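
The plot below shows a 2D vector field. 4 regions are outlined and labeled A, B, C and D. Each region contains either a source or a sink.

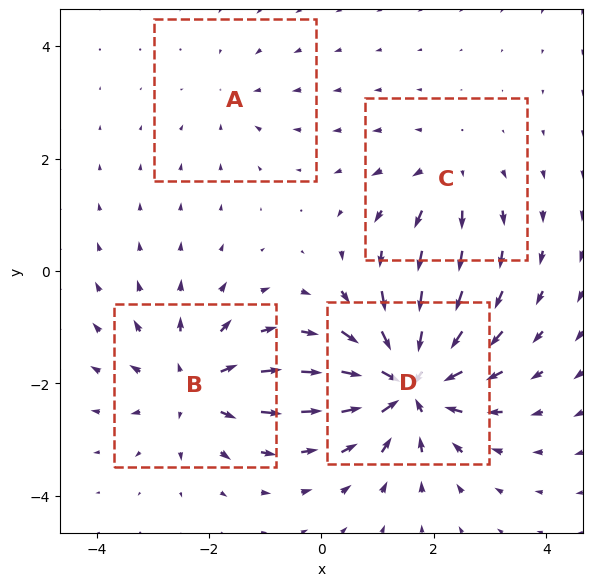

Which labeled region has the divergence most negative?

Divergence at each region's feature centre — A: about -2, B: about +5, C: about +3, D: about -8. Region D is most negative.

D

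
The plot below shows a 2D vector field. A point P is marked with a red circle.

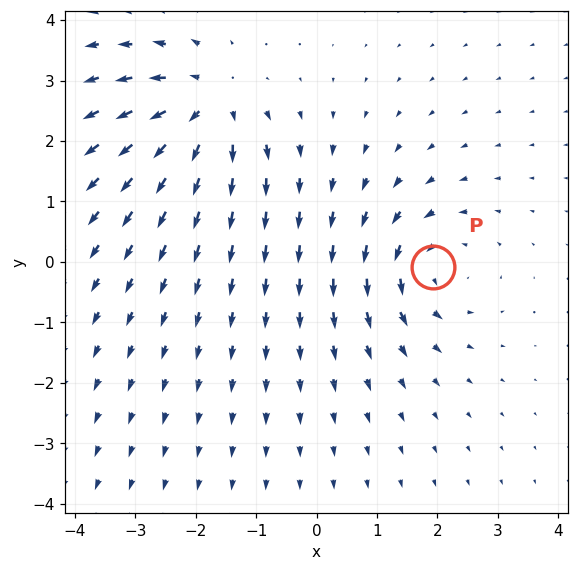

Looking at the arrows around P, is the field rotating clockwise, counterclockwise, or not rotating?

Near P at (1.9, -0.1) the arrows circulate counterclockwise. The curl (z-component) there is about +3; positive curl means counterclockwise rotation.

counterclockwise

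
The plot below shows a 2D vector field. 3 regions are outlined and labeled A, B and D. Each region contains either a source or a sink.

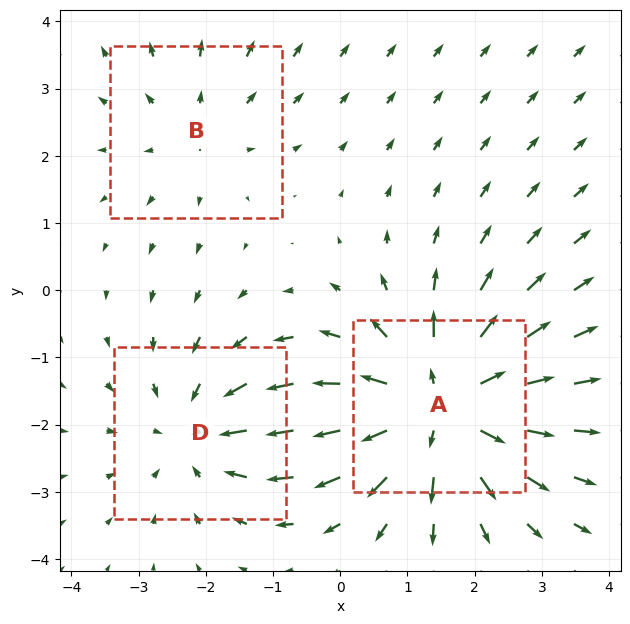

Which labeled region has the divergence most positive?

A

Divergence at each region's feature centre — A: about +4, B: about +2, D: about -3. Region A is most positive.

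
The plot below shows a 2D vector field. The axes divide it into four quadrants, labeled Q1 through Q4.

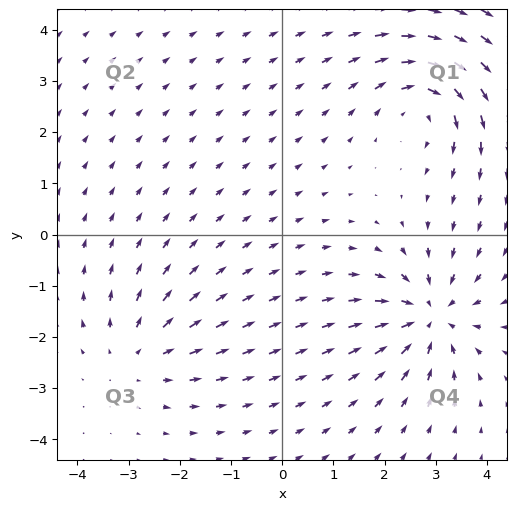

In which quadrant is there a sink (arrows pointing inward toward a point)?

The sink sits at approximately (2.9, -1.6), which lies in quadrant Q4. The divergence there is about -4, negative as expected for a sink.

Q4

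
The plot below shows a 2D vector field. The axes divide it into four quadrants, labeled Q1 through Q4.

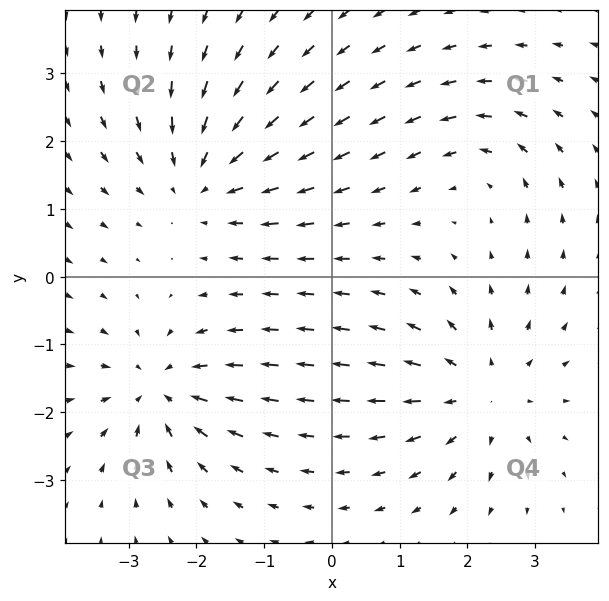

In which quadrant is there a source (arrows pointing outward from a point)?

The source sits at approximately (2.2, -1.7), which lies in quadrant Q4. The divergence there is about +4, positive as expected for a source.

Q4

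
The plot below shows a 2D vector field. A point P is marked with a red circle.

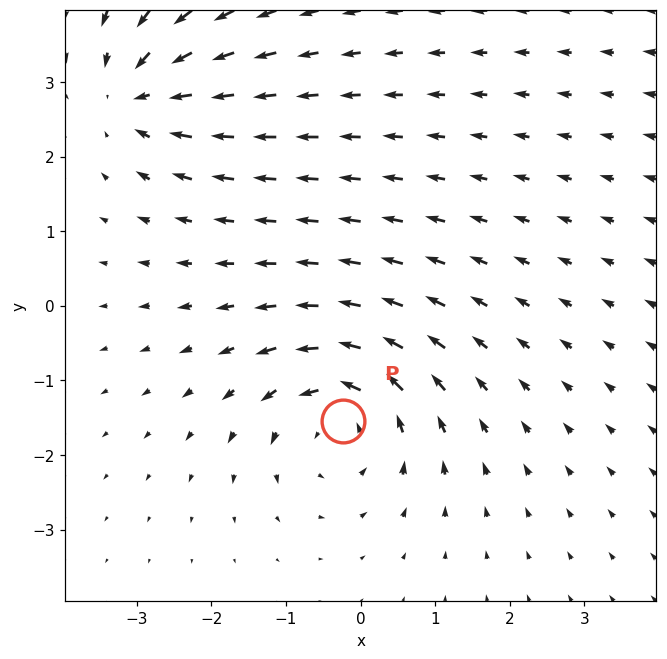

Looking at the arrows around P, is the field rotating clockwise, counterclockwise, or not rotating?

Near P at (-0.2, -1.5) the arrows circulate counterclockwise. The curl (z-component) there is about +4; positive curl means counterclockwise rotation.

counterclockwise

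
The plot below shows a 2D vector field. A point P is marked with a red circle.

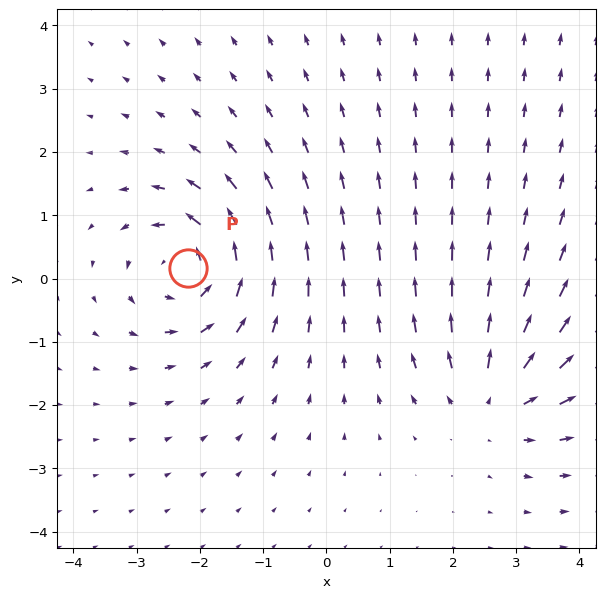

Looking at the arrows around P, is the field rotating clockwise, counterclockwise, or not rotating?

Near P at (-2.2, 0.2) the arrows circulate counterclockwise. The curl (z-component) there is about +6; positive curl means counterclockwise rotation.

counterclockwise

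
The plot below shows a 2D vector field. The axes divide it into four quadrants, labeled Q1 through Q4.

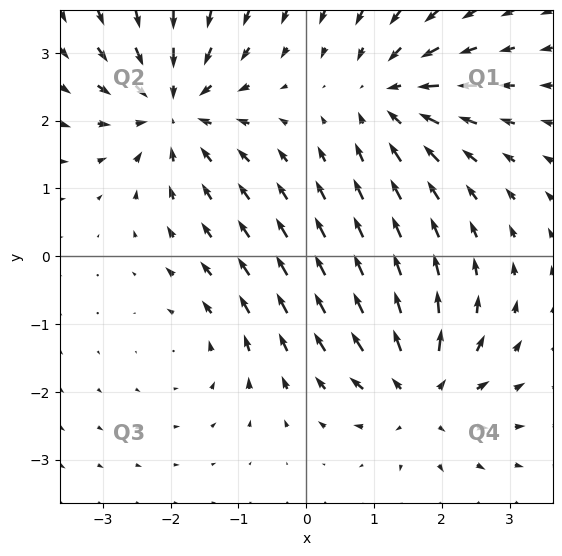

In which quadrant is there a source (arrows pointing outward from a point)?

Q4

The source sits at approximately (1.7, -2.0), which lies in quadrant Q4. The divergence there is about +5, positive as expected for a source.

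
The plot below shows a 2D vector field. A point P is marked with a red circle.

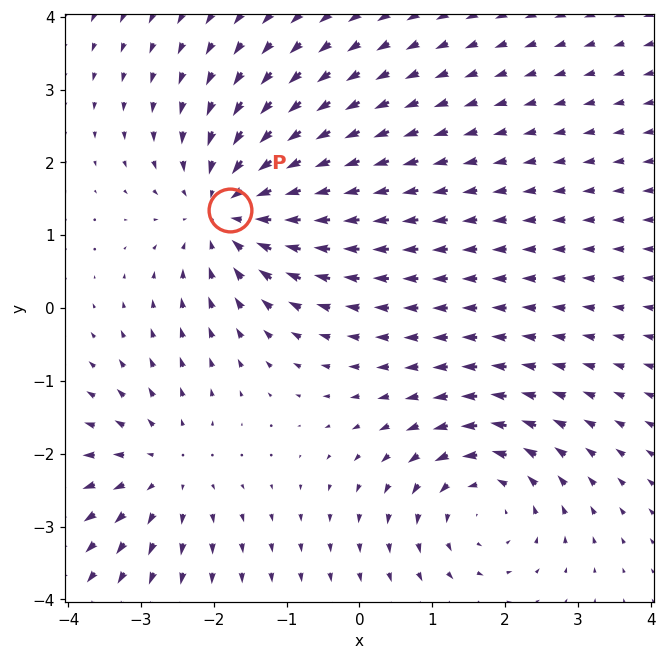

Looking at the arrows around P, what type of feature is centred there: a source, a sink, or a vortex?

At P (-1.8, 1.4) the arrows converge inward. Divergence about -5, curl ≈0 — negative divergence with near-zero curl is a sink.

sink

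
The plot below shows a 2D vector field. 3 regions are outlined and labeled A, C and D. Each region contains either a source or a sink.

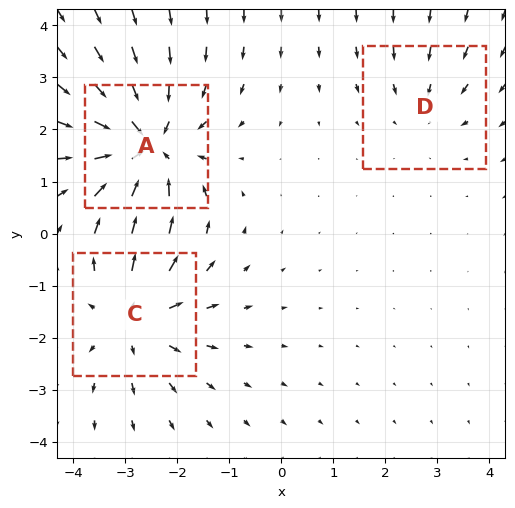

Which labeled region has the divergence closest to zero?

Divergence at each region's feature centre — A: about -4, C: about +3, D: about -2. Region D is closest to zero.

D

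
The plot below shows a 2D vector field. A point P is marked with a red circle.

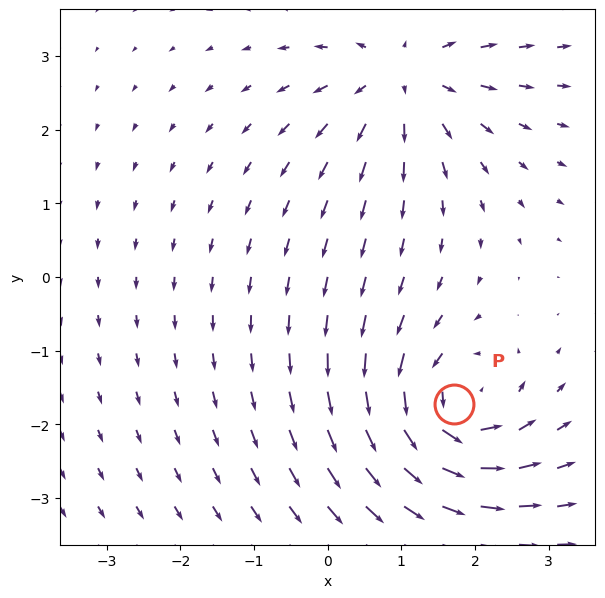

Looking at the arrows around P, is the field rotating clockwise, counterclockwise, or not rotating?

Near P at (1.7, -1.7) the arrows circulate counterclockwise. The curl (z-component) there is about +4; positive curl means counterclockwise rotation.

counterclockwise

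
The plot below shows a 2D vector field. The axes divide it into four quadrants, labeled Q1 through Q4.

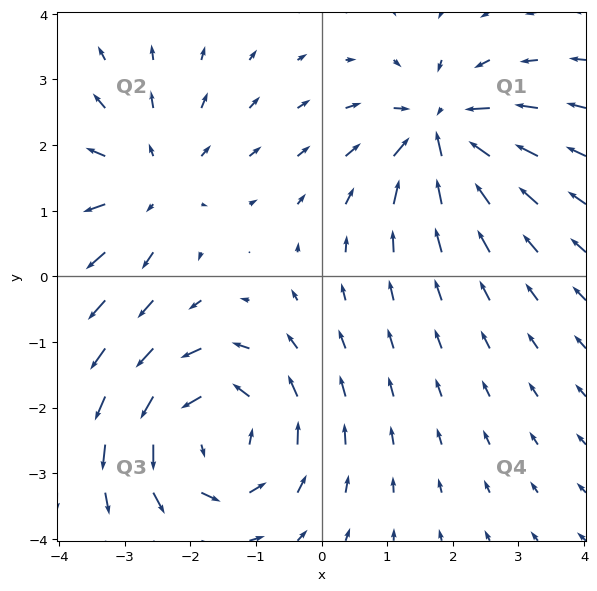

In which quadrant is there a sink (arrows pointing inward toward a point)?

The sink sits at approximately (1.8, 2.2), which lies in quadrant Q1. The divergence there is about -4, negative as expected for a sink.

Q1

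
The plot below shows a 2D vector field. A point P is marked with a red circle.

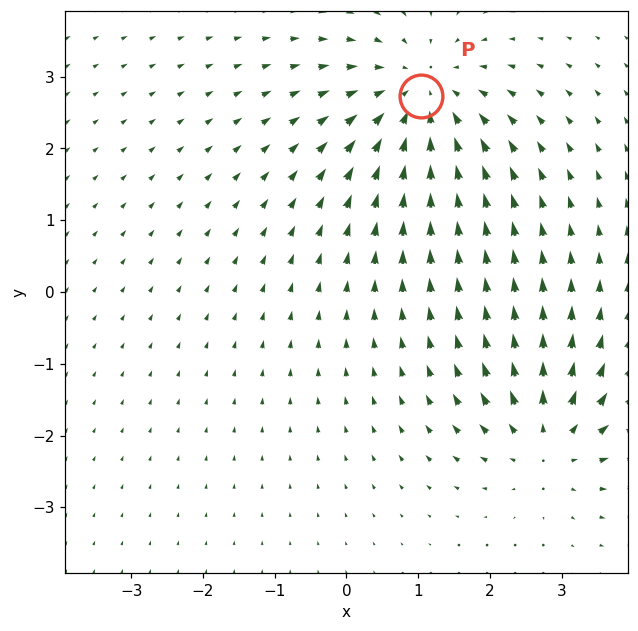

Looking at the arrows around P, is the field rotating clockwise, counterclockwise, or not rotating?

not rotating

Near P at (1.0, 2.7) the arrows show no circulation. The curl there is ≈0.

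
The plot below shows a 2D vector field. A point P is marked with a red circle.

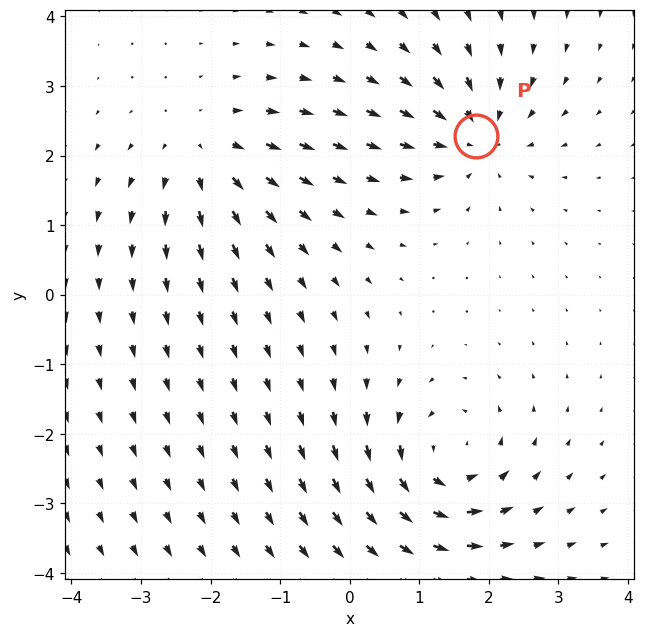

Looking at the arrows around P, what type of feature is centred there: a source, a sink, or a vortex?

At P (1.8, 2.3) the arrows converge inward. Divergence about -4, curl ≈0 — negative divergence with near-zero curl is a sink.

sink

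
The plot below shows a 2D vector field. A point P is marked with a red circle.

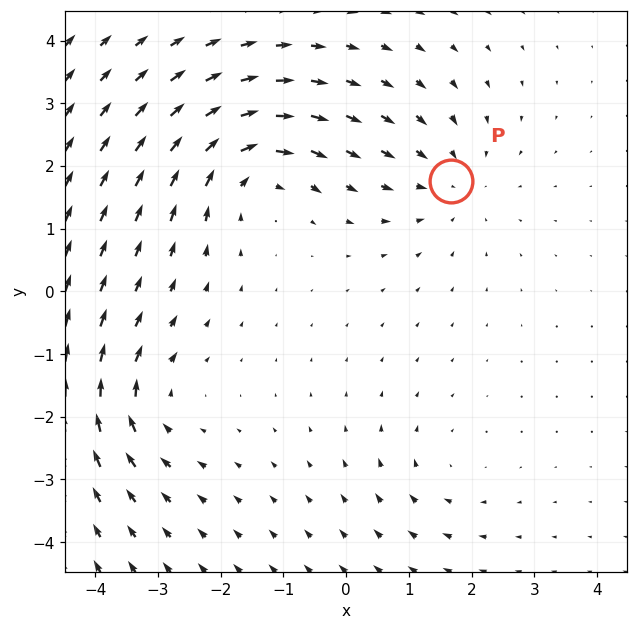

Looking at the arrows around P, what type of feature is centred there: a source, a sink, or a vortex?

sink

At P (1.7, 1.8) the arrows converge inward. Divergence about -3, curl ≈0 — negative divergence with near-zero curl is a sink.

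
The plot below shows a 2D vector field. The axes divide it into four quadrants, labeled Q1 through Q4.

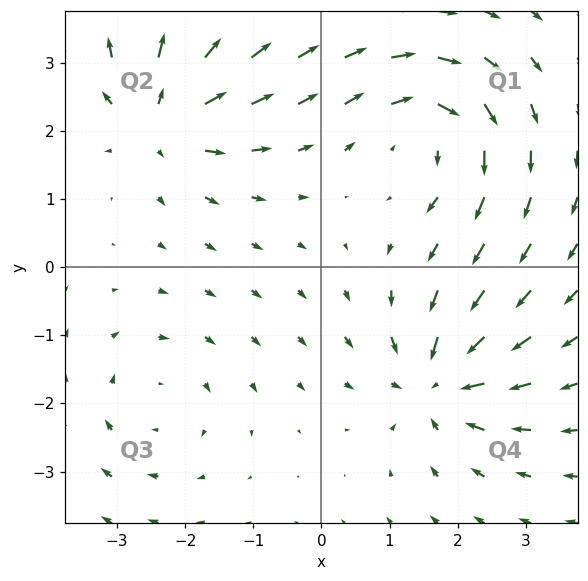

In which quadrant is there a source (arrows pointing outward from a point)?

Q2

The source sits at approximately (-2.3, 2.2), which lies in quadrant Q2. The divergence there is about +5, positive as expected for a source.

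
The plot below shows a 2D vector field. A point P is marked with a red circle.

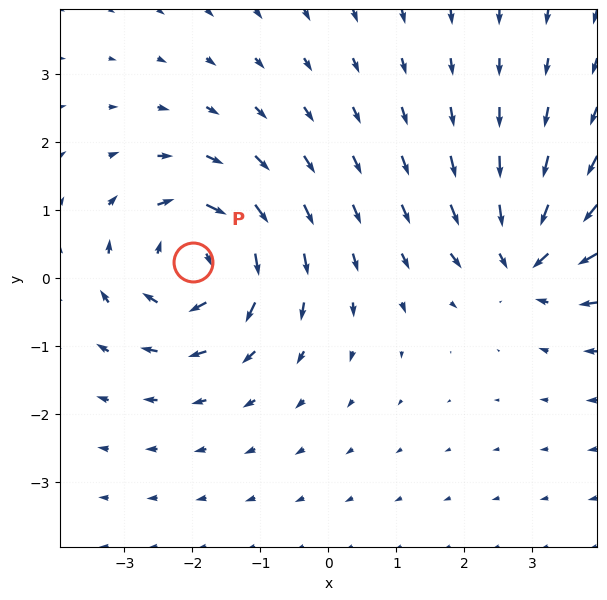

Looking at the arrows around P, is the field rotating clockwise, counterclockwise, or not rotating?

Near P at (-2.0, 0.2) the arrows circulate clockwise. The curl (z-component) there is about -5; negative curl means clockwise rotation.

clockwise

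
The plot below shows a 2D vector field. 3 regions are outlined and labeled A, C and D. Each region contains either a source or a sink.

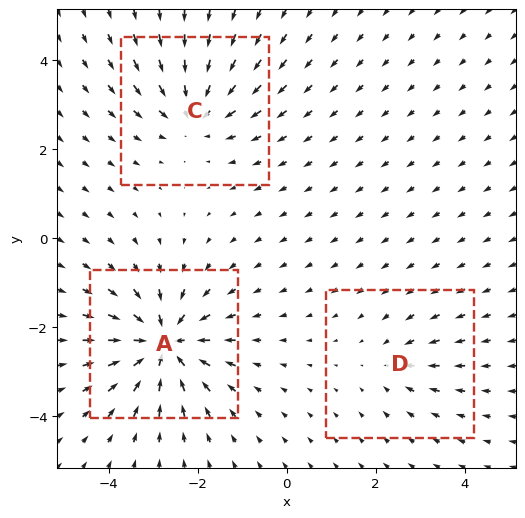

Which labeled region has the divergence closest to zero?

D

Divergence at each region's feature centre — A: about -6, C: about -4, D: about -2. Region D is closest to zero.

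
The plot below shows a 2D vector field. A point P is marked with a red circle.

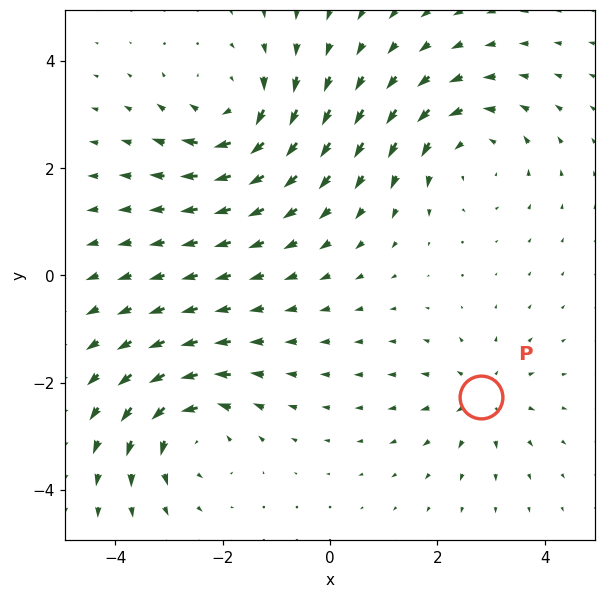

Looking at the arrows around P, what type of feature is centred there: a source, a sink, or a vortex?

At P (2.8, -2.3) the arrows spread outward. Divergence about +4, curl ≈0 — positive divergence with near-zero curl is a source.

source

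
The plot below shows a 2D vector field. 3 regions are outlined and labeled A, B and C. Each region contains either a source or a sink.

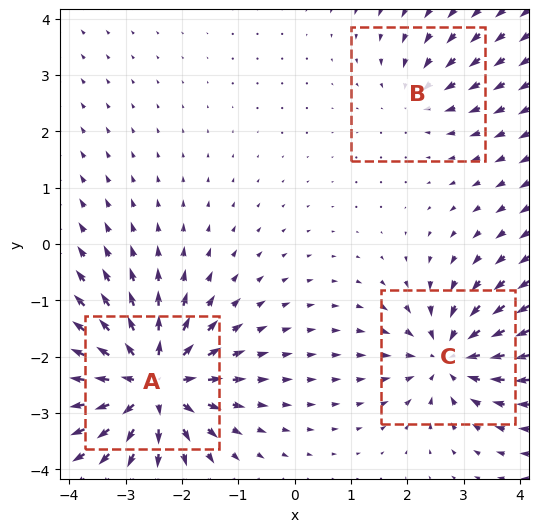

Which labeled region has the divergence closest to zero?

Divergence at each region's feature centre — A: about +6, B: about -2, C: about -4. Region B is closest to zero.

B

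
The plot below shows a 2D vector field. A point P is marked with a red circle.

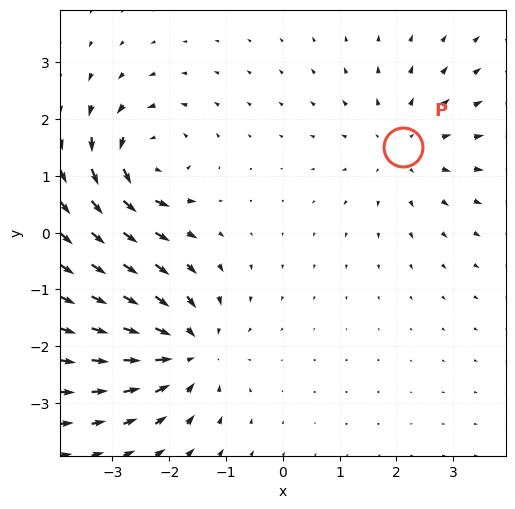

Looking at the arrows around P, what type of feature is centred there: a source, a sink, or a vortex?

source

At P (2.1, 1.5) the arrows spread outward. Divergence about +3, curl ≈0 — positive divergence with near-zero curl is a source.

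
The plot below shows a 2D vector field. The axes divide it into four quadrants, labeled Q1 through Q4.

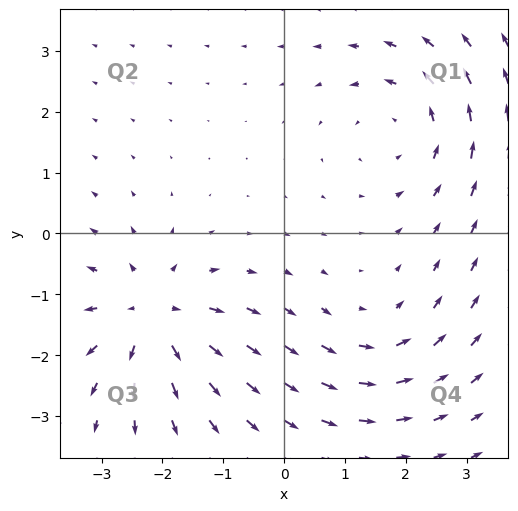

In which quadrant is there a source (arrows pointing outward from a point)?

The source sits at approximately (-2.2, -1.4), which lies in quadrant Q3. The divergence there is about +5, positive as expected for a source.

Q3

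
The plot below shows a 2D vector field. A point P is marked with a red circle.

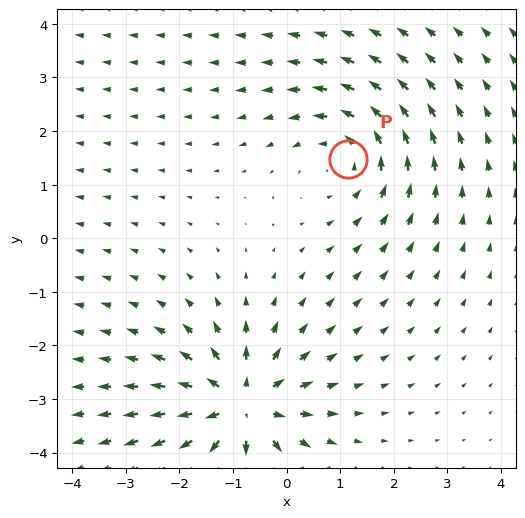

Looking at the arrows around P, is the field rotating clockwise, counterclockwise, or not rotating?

Near P at (1.1, 1.5) the arrows circulate counterclockwise. The curl (z-component) there is about +3; positive curl means counterclockwise rotation.

counterclockwise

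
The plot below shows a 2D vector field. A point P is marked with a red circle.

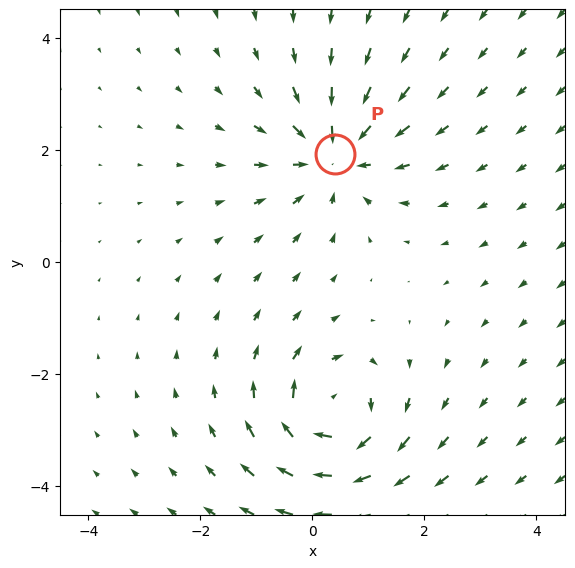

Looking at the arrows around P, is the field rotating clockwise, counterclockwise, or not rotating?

Near P at (0.4, 1.9) the arrows show no circulation. The curl there is ≈0.

not rotating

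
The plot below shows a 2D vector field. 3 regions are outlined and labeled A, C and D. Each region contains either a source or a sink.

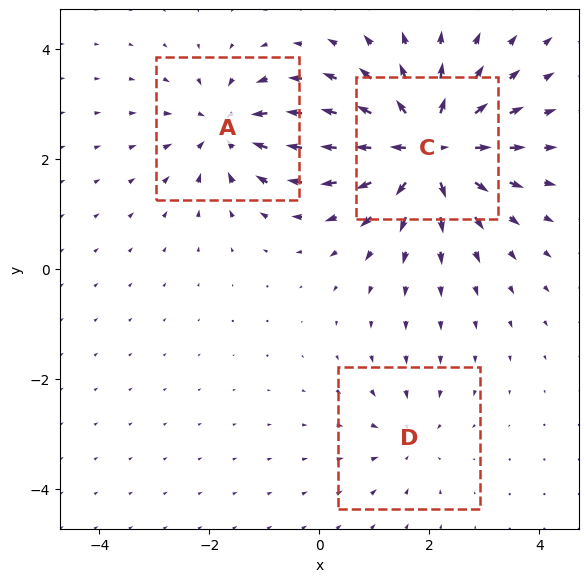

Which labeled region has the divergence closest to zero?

D

Divergence at each region's feature centre — A: about -4, C: about +6, D: about -2. Region D is closest to zero.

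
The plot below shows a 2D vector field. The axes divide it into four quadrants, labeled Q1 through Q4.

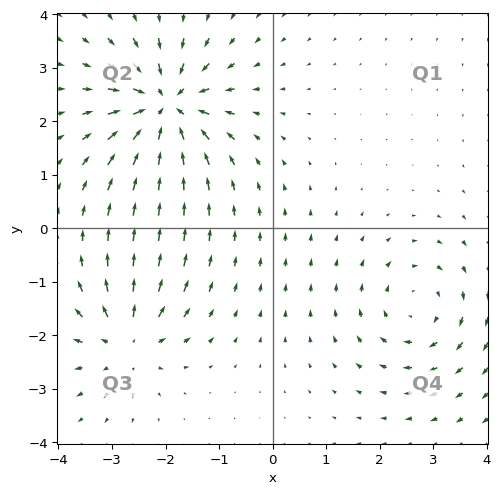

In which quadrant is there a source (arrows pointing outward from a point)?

Q3

The source sits at approximately (-2.7, -2.1), which lies in quadrant Q3. The divergence there is about +4, positive as expected for a source.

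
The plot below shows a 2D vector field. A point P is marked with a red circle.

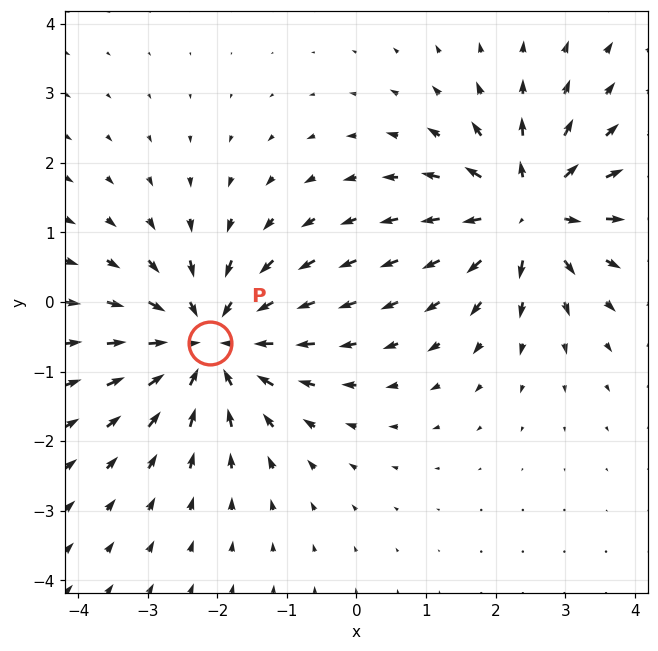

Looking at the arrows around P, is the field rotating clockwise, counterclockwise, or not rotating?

Near P at (-2.1, -0.6) the arrows show no circulation. The curl there is ≈0.

not rotating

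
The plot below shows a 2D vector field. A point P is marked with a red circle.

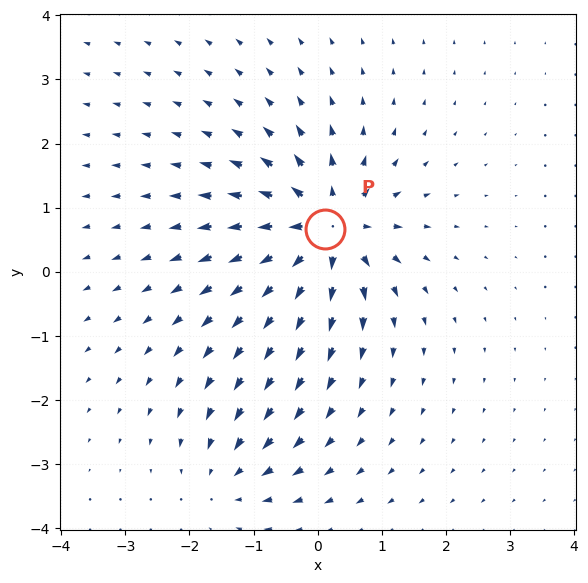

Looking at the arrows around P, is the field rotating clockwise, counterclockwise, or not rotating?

not rotating

Near P at (0.1, 0.7) the arrows show no circulation. The curl there is ≈0.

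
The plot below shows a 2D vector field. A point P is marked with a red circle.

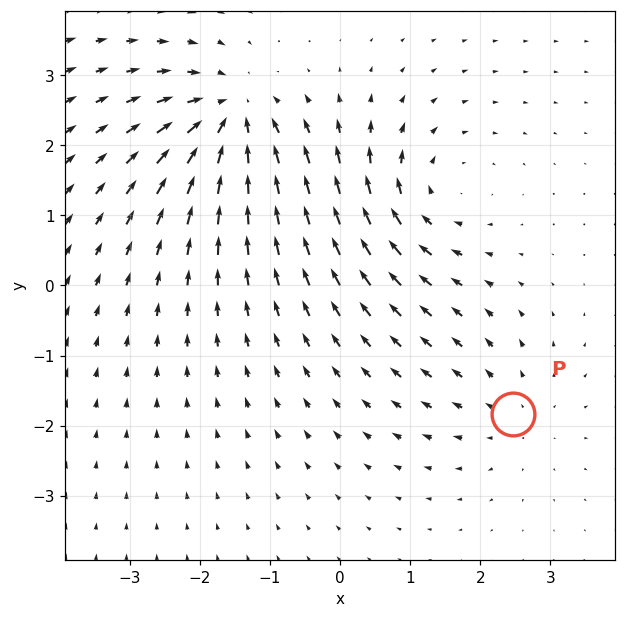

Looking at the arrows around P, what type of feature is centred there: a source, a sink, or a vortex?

source

At P (2.5, -1.8) the arrows spread outward. Divergence about +2, curl ≈0 — positive divergence with near-zero curl is a source.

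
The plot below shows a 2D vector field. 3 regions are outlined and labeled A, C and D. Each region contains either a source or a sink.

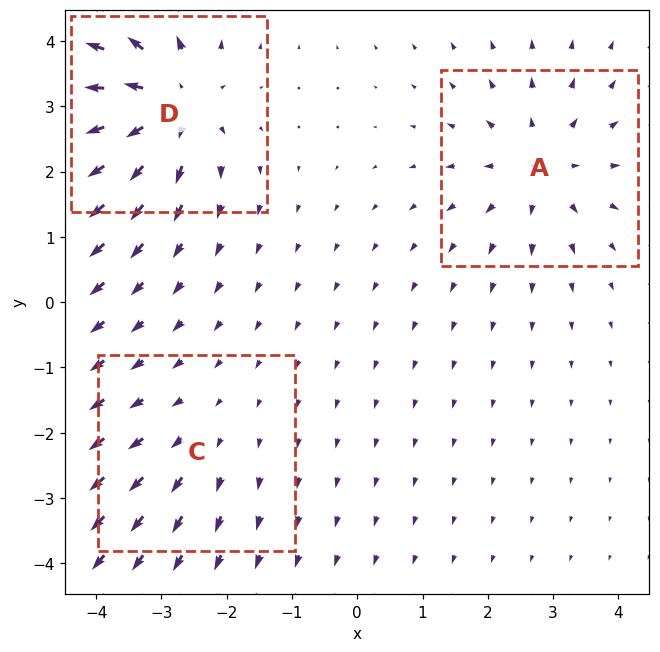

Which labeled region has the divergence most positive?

D

Divergence at each region's feature centre — A: about +3, C: about +2, D: about +5. Region D is most positive.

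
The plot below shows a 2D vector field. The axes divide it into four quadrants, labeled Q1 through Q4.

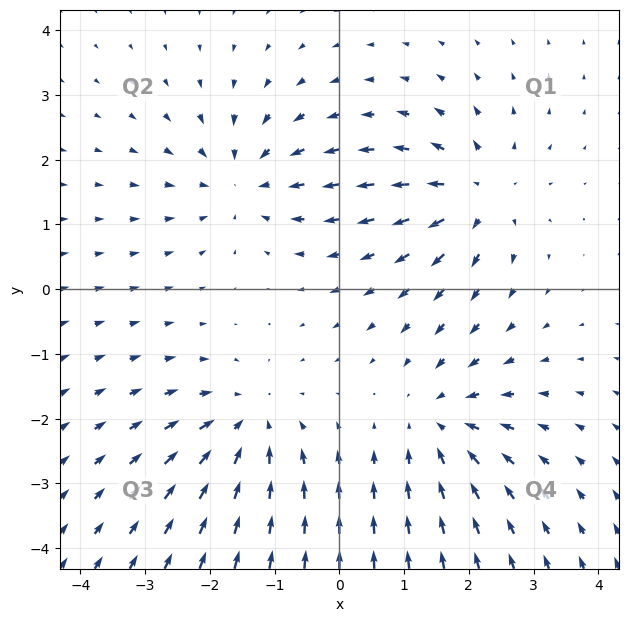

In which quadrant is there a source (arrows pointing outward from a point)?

Q1

The source sits at approximately (2.1, 1.5), which lies in quadrant Q1. The divergence there is about +5, positive as expected for a source.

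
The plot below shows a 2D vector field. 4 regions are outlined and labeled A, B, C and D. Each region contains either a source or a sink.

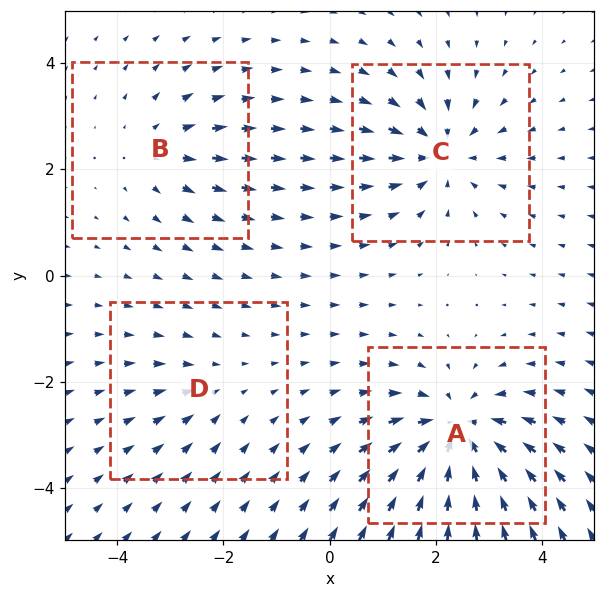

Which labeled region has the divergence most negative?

A

Divergence at each region's feature centre — A: about -7, B: about +3, C: about -5, D: about -2. Region A is most negative.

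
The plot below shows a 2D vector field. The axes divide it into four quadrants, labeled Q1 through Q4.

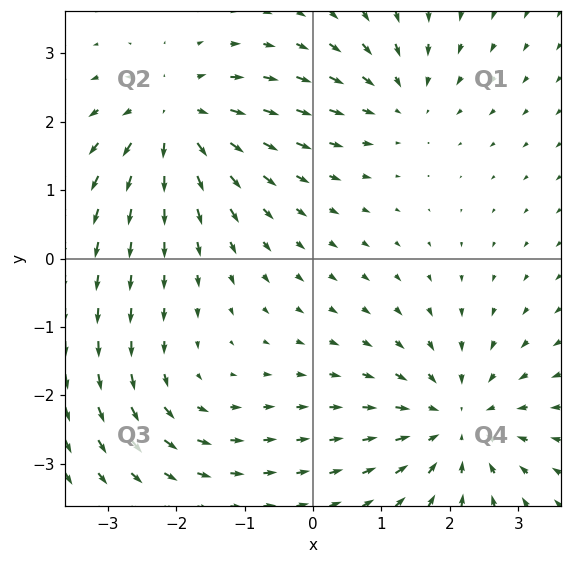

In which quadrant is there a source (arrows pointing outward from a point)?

The source sits at approximately (-2.0, 2.0), which lies in quadrant Q2. The divergence there is about +5, positive as expected for a source.

Q2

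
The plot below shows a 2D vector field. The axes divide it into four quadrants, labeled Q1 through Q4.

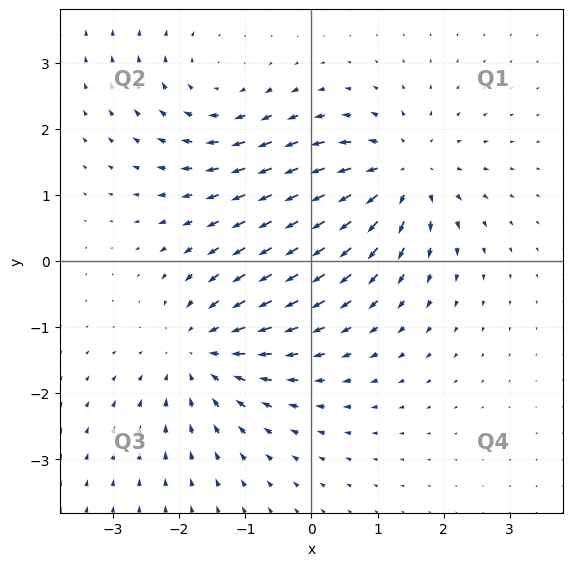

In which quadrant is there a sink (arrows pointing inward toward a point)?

The sink sits at approximately (-1.7, -1.4), which lies in quadrant Q3. The divergence there is about -4, negative as expected for a sink.

Q3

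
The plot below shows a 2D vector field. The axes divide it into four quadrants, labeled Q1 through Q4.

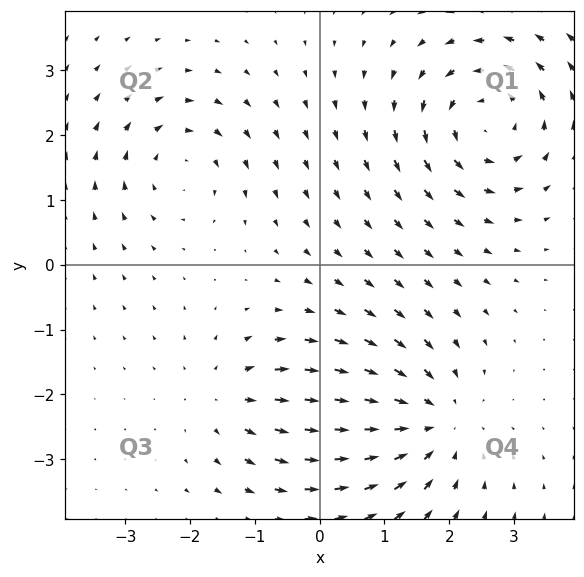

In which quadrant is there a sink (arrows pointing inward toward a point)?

The sink sits at approximately (1.7, -2.4), which lies in quadrant Q4. The divergence there is about -4, negative as expected for a sink.

Q4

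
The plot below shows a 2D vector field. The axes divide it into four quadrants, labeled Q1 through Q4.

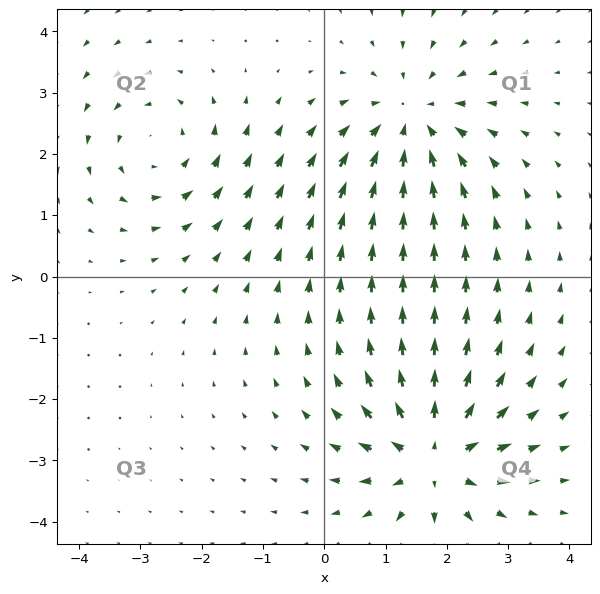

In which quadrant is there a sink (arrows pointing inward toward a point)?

The sink sits at approximately (1.4, 2.6), which lies in quadrant Q1. The divergence there is about -4, negative as expected for a sink.

Q1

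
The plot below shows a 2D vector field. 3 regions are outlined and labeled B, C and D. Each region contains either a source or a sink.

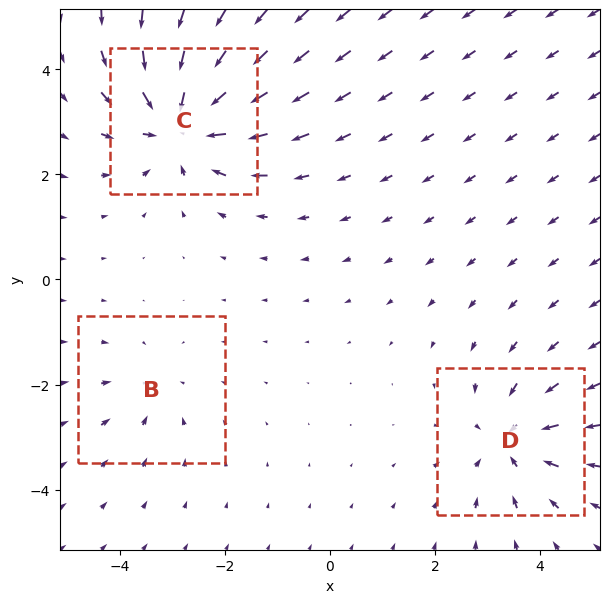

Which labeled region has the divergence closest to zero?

B

Divergence at each region's feature centre — B: about -2, C: about -5, D: about -4. Region B is closest to zero.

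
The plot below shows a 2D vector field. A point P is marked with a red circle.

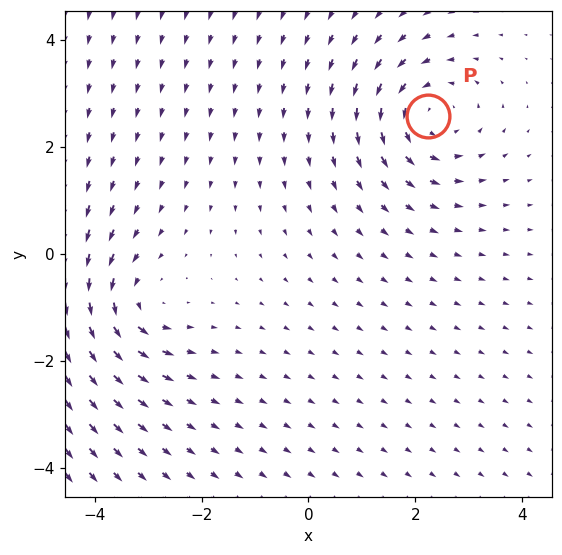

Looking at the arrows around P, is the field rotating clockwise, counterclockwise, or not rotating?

Near P at (2.2, 2.6) the arrows circulate counterclockwise. The curl (z-component) there is about +4; positive curl means counterclockwise rotation.

counterclockwise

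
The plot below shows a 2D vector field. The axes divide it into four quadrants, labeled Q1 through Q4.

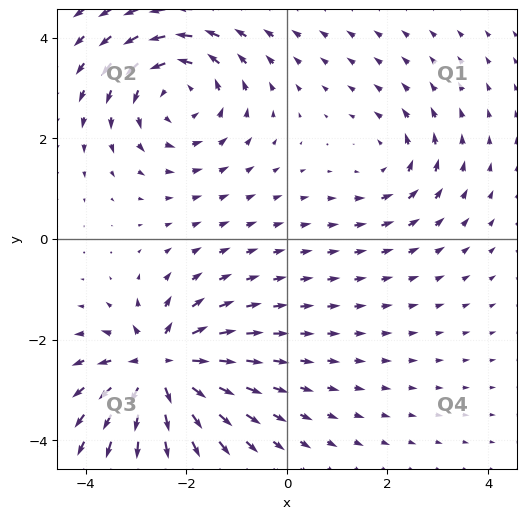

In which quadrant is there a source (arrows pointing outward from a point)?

The source sits at approximately (-2.5, -2.5), which lies in quadrant Q3. The divergence there is about +7, positive as expected for a source.

Q3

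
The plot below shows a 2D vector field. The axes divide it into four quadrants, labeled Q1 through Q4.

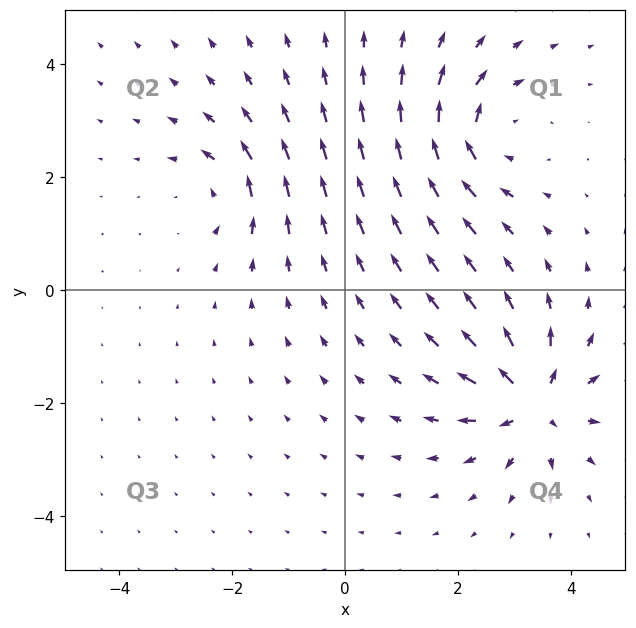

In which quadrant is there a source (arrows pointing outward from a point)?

Q4

The source sits at approximately (3.3, -2.0), which lies in quadrant Q4. The divergence there is about +7, positive as expected for a source.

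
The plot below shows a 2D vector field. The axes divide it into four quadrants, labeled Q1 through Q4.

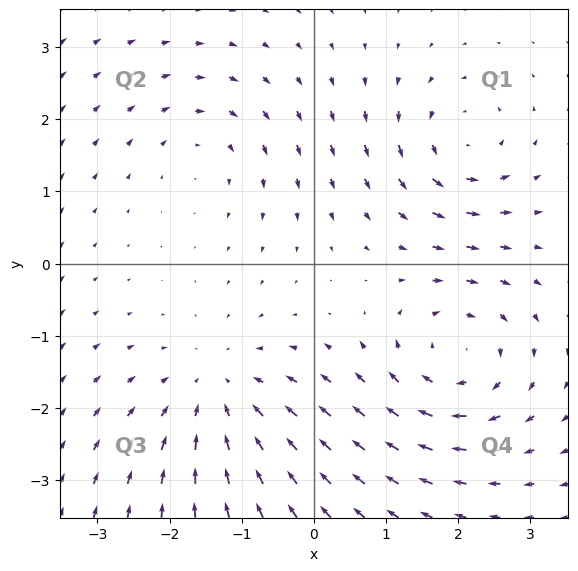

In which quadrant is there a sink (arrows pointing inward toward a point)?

The sink sits at approximately (-1.3, -1.8), which lies in quadrant Q3. The divergence there is about -3, negative as expected for a sink.

Q3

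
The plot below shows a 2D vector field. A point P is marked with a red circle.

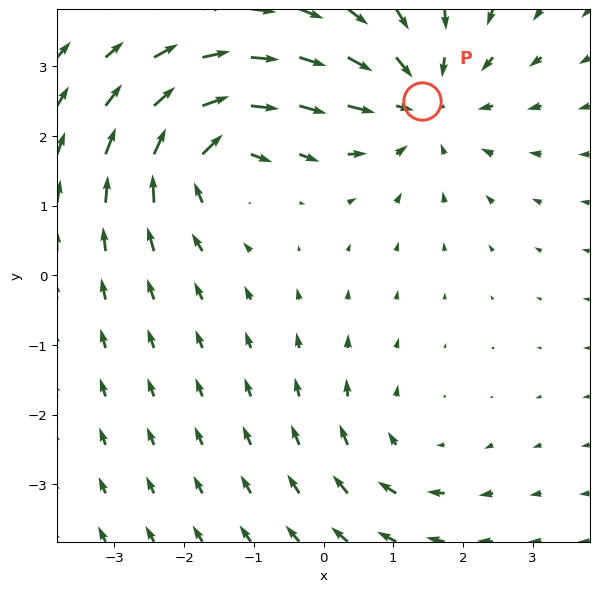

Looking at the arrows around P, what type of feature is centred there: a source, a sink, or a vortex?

sink

At P (1.4, 2.5) the arrows converge inward. Divergence about -4, curl ≈0 — negative divergence with near-zero curl is a sink.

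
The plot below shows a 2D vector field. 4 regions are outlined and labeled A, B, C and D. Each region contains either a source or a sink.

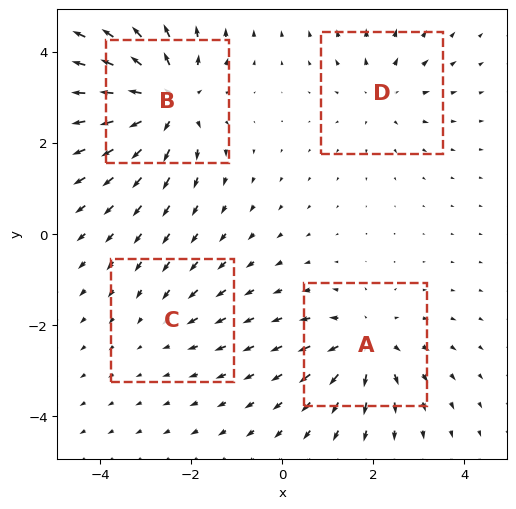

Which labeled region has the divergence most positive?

B

Divergence at each region's feature centre — A: about +5, B: about +7, C: about -2, D: about +3. Region B is most positive.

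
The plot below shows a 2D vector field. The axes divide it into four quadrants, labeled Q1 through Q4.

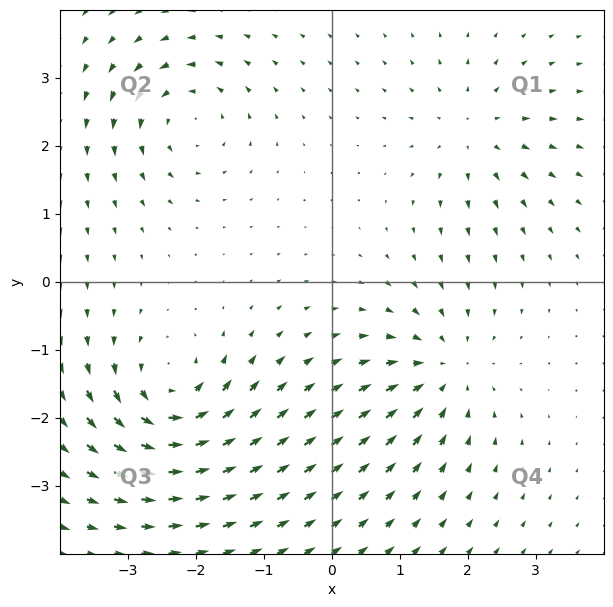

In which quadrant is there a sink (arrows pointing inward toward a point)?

The sink sits at approximately (1.6, -1.3), which lies in quadrant Q4. The divergence there is about -4, negative as expected for a sink.

Q4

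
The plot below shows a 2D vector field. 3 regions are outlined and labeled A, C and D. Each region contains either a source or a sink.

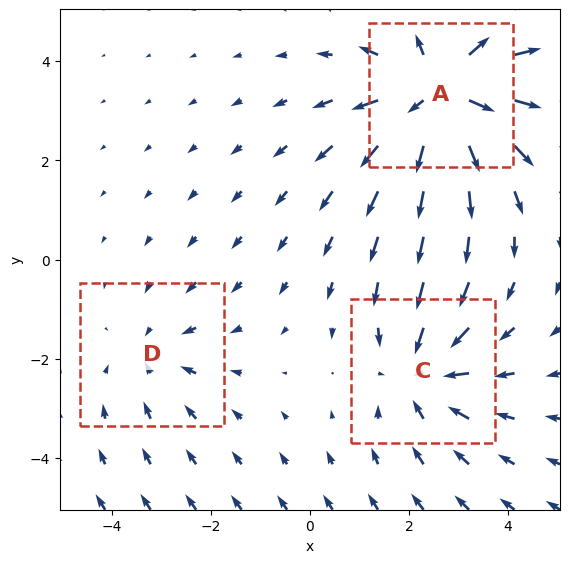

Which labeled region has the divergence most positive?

A

Divergence at each region's feature centre — A: about +4, C: about -3, D: about -2. Region A is most positive.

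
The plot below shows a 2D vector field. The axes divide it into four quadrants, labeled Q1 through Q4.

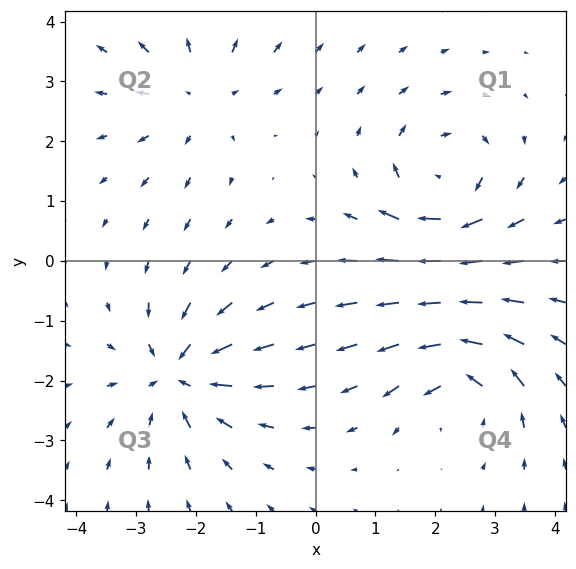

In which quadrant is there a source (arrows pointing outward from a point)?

Q2

The source sits at approximately (-2.0, 2.8), which lies in quadrant Q2. The divergence there is about +4, positive as expected for a source.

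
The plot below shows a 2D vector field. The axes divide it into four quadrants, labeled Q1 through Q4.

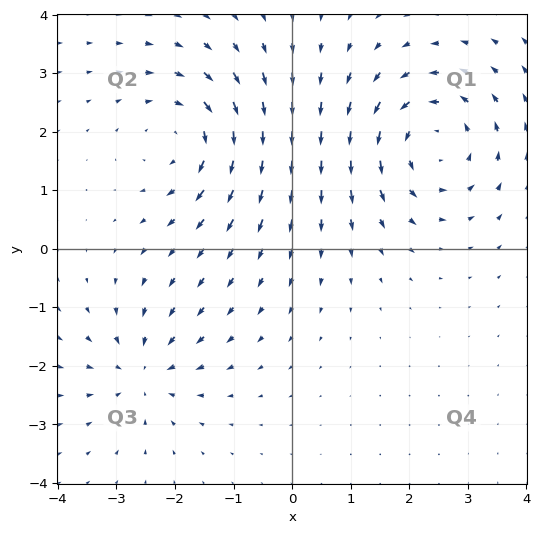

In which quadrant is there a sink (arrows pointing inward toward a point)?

Q3

The sink sits at approximately (-2.5, -2.1), which lies in quadrant Q3. The divergence there is about -4, negative as expected for a sink.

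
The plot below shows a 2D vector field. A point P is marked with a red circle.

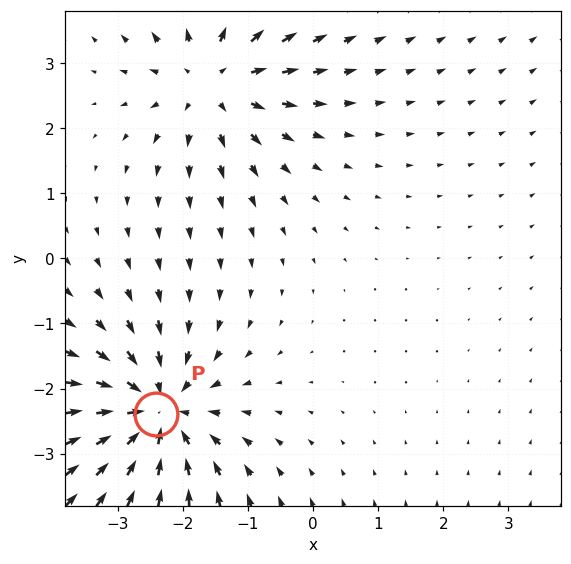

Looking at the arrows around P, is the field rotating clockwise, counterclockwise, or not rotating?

Near P at (-2.4, -2.4) the arrows show no circulation. The curl there is ≈0.

not rotating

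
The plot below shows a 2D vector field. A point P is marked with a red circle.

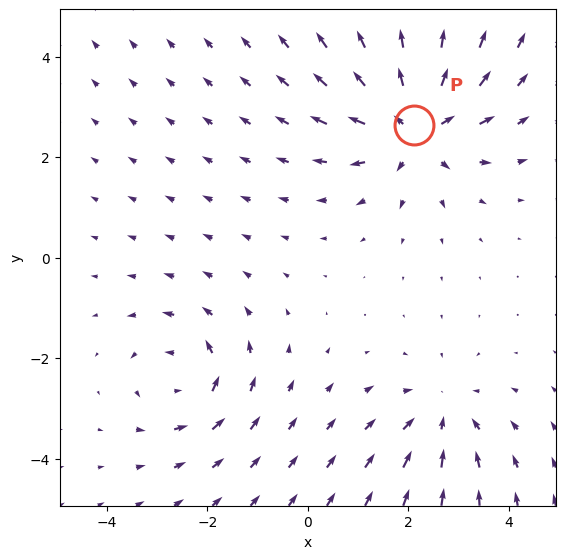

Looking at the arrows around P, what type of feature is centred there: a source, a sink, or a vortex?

source

At P (2.1, 2.6) the arrows spread outward. Divergence about +5, curl ≈0 — positive divergence with near-zero curl is a source.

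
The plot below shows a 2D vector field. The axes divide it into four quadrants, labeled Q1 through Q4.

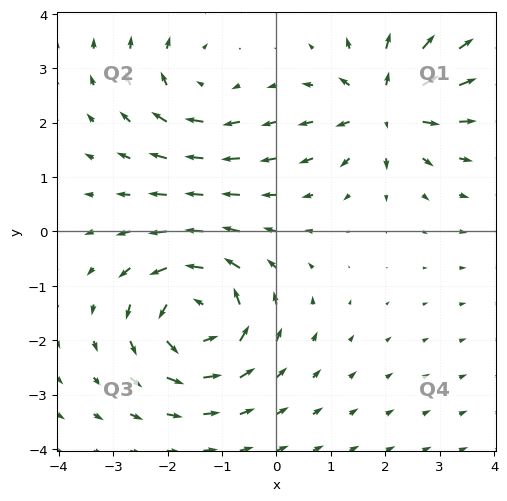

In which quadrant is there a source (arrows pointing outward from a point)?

Q1

The source sits at approximately (2.0, 2.3), which lies in quadrant Q1. The divergence there is about +5, positive as expected for a source.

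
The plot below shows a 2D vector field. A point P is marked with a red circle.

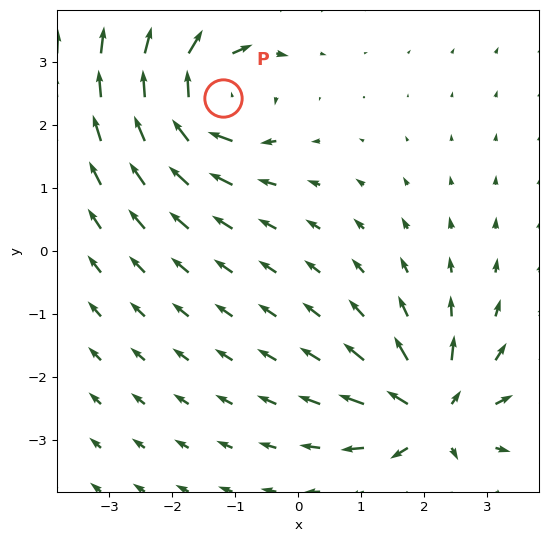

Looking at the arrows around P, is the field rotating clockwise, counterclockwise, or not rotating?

Near P at (-1.2, 2.4) the arrows circulate clockwise. The curl (z-component) there is about -6; negative curl means clockwise rotation.

clockwise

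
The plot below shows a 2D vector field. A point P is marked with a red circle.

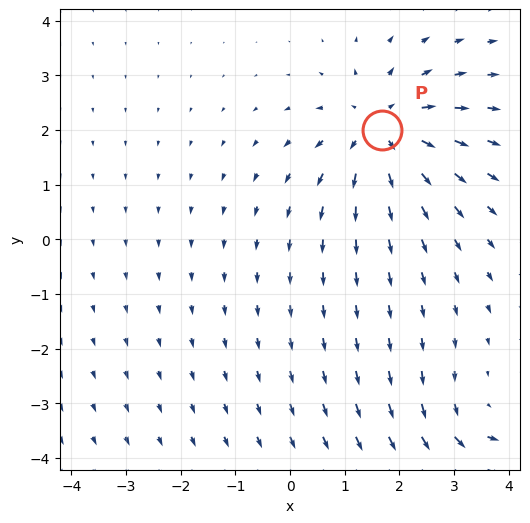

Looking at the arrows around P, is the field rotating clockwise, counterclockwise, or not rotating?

not rotating

Near P at (1.7, 2.0) the arrows show no circulation. The curl there is ≈0.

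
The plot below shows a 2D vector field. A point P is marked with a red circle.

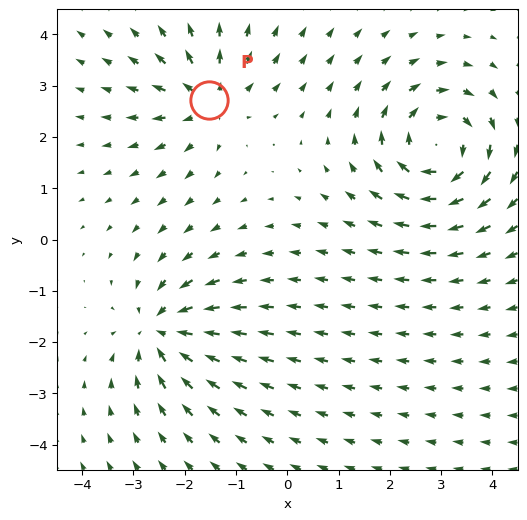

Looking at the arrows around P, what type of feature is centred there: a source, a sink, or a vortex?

At P (-1.5, 2.7) the arrows spread outward. Divergence about +3, curl ≈0 — positive divergence with near-zero curl is a source.

source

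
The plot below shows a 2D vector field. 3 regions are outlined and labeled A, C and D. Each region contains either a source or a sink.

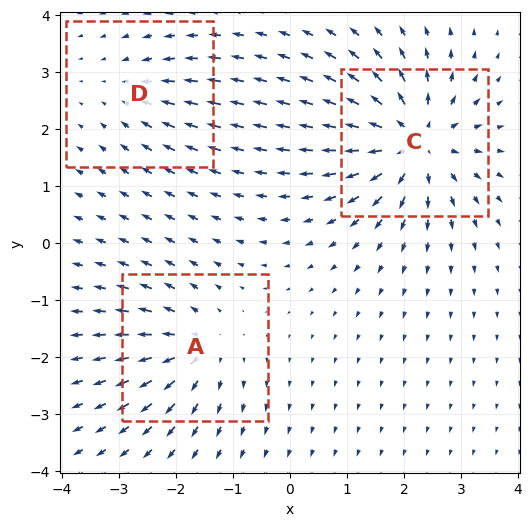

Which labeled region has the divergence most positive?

Divergence at each region's feature centre — A: about +4, C: about +7, D: about -2. Region C is most positive.

C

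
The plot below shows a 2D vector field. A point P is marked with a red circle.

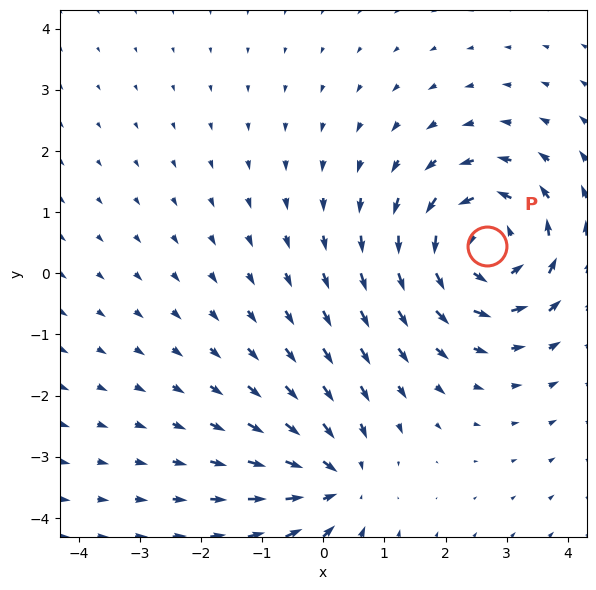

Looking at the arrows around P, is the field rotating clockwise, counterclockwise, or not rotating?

counterclockwise

Near P at (2.7, 0.4) the arrows circulate counterclockwise. The curl (z-component) there is about +5; positive curl means counterclockwise rotation.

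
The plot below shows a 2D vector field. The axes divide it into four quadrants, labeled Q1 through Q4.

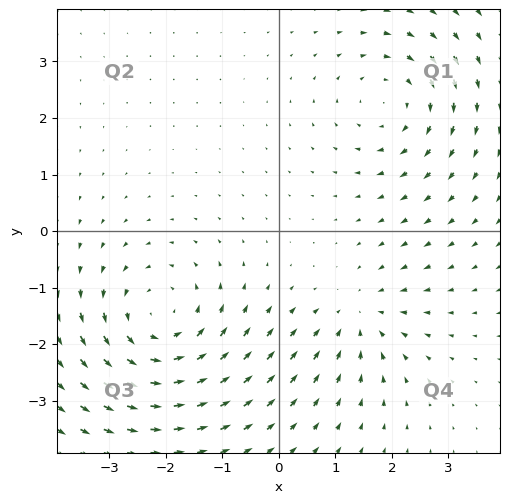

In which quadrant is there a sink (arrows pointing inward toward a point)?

The sink sits at approximately (1.4, -1.5), which lies in quadrant Q4. The divergence there is about -3, negative as expected for a sink.

Q4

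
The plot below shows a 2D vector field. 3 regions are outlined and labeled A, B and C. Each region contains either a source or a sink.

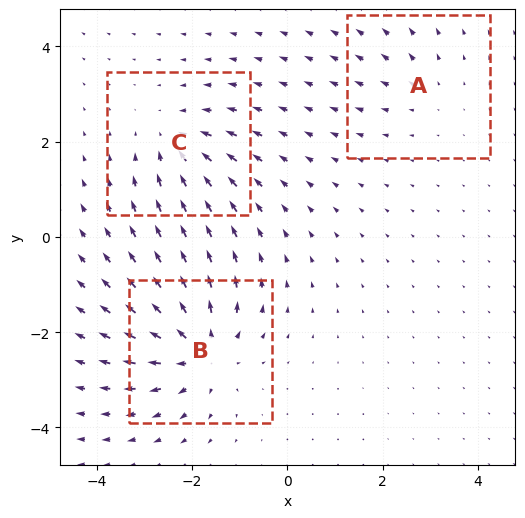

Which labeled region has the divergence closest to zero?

Divergence at each region's feature centre — A: about +2, B: about +5, C: about -4. Region A is closest to zero.

A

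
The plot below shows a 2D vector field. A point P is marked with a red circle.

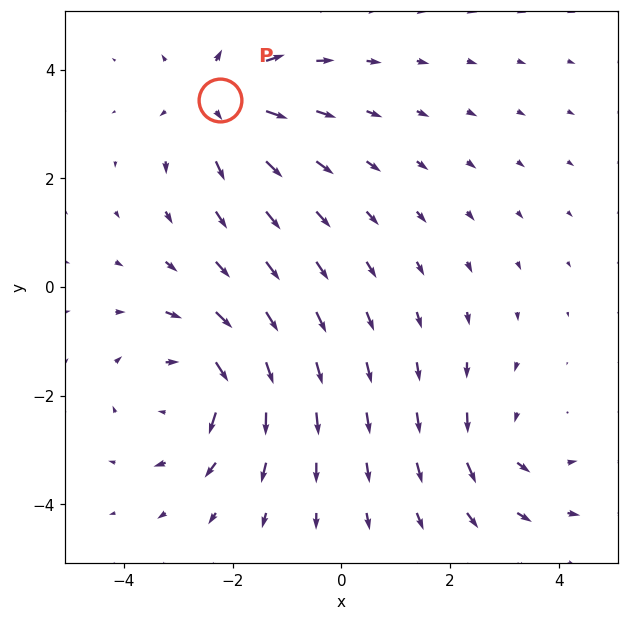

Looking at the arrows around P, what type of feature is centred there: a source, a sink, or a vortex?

At P (-2.2, 3.4) the arrows spread outward. Divergence about +4, curl ≈0 — positive divergence with near-zero curl is a source.

source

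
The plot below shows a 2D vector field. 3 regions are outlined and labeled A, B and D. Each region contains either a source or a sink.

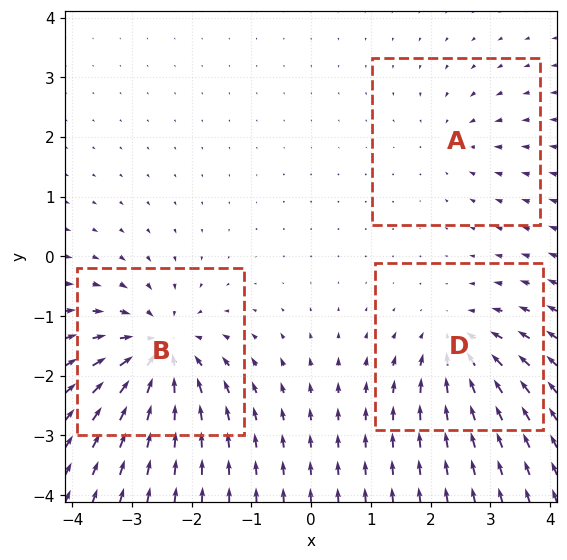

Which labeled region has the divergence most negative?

Divergence at each region's feature centre — A: about -2, B: about -6, D: about -4. Region B is most negative.

B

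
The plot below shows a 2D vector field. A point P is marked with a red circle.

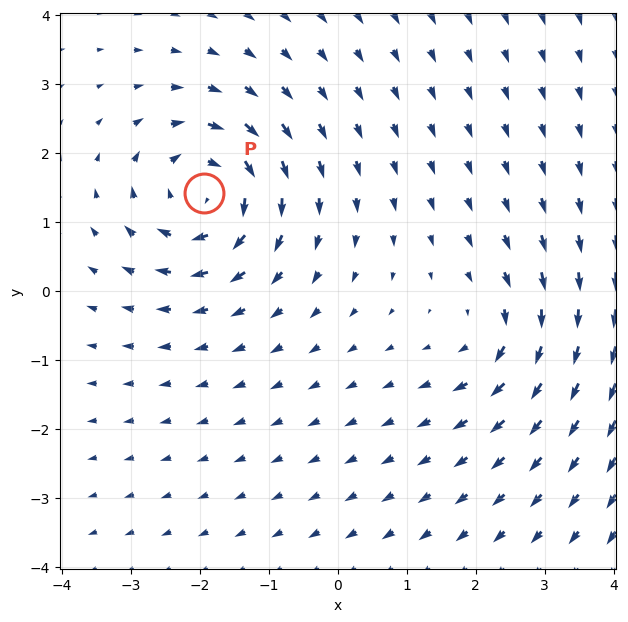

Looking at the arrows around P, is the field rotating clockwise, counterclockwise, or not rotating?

Near P at (-1.9, 1.4) the arrows circulate clockwise. The curl (z-component) there is about -6; negative curl means clockwise rotation.

clockwise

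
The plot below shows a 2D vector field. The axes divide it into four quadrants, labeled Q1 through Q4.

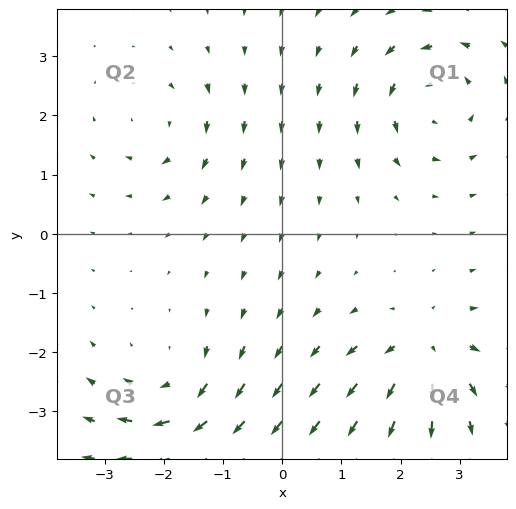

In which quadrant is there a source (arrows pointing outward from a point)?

The source sits at approximately (2.4, -2.0), which lies in quadrant Q4. The divergence there is about +7, positive as expected for a source.

Q4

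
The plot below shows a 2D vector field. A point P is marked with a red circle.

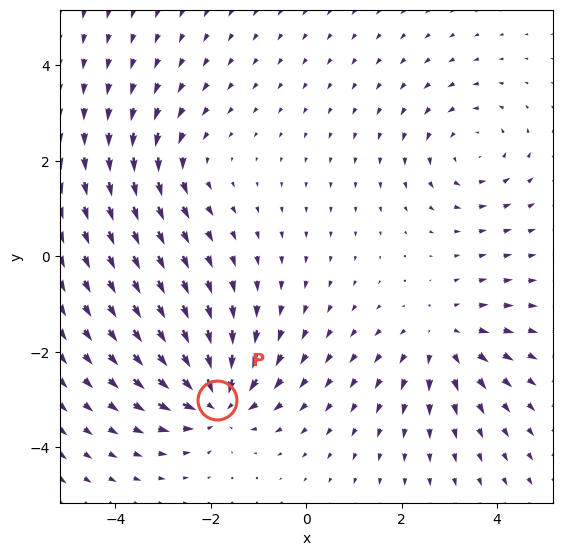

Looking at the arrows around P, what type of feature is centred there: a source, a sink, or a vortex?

At P (-1.9, -3.0) the arrows converge inward. Divergence about -6, curl ≈0 — negative divergence with near-zero curl is a sink.

sink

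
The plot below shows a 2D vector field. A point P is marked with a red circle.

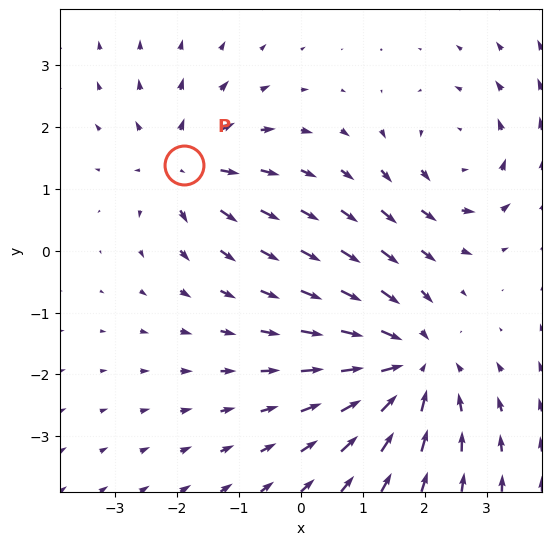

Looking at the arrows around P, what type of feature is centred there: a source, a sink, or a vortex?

At P (-1.9, 1.4) the arrows spread outward. Divergence about +4, curl ≈0 — positive divergence with near-zero curl is a source.

source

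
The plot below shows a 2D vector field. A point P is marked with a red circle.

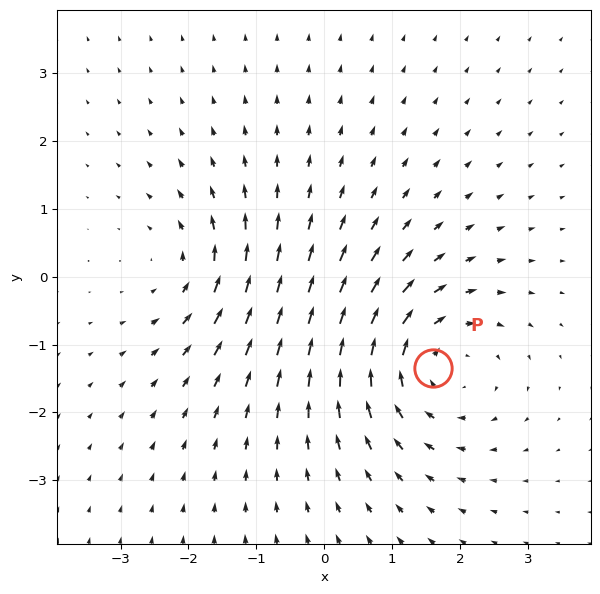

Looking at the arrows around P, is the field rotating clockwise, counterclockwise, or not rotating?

clockwise

Near P at (1.6, -1.4) the arrows circulate clockwise. The curl (z-component) there is about -3; negative curl means clockwise rotation.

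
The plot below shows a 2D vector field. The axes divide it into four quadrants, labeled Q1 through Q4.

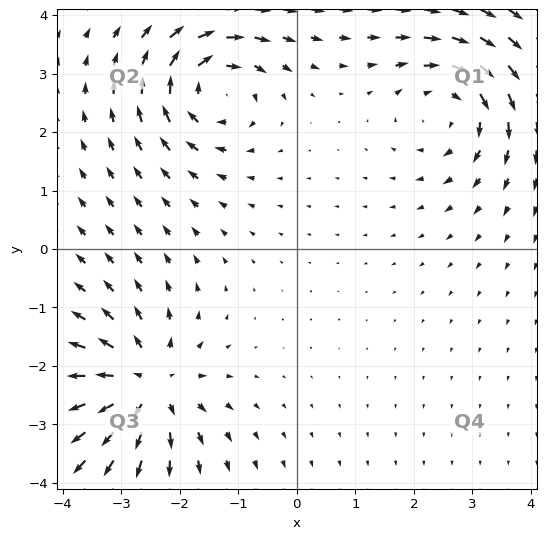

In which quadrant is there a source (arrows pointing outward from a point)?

The source sits at approximately (-2.6, -2.3), which lies in quadrant Q3. The divergence there is about +6, positive as expected for a source.

Q3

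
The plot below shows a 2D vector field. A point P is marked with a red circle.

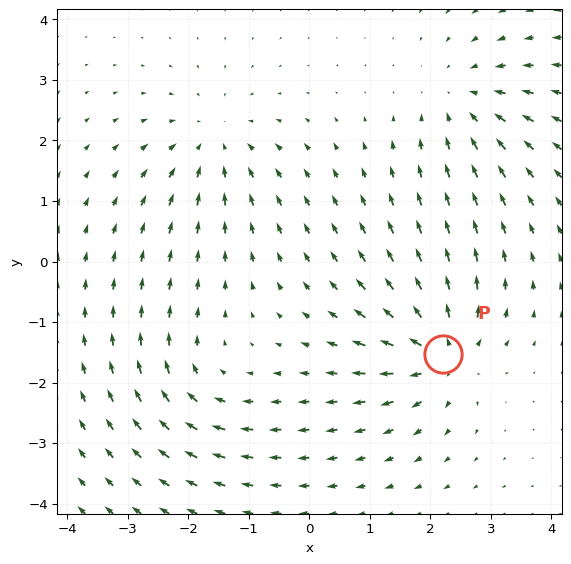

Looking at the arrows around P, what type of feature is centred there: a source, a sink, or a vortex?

source

At P (2.2, -1.5) the arrows spread outward. Divergence about +6, curl ≈0 — positive divergence with near-zero curl is a source.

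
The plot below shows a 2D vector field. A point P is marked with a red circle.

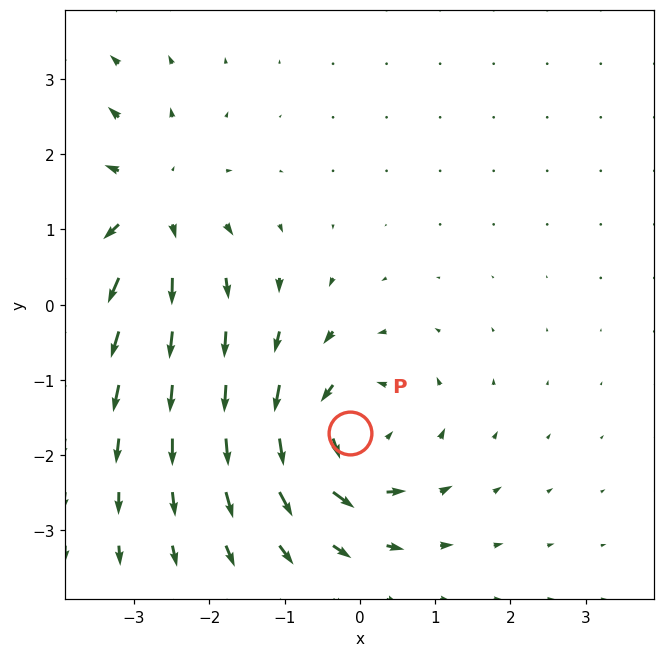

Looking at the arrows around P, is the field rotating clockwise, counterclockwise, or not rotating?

Near P at (-0.1, -1.7) the arrows circulate counterclockwise. The curl (z-component) there is about +5; positive curl means counterclockwise rotation.

counterclockwise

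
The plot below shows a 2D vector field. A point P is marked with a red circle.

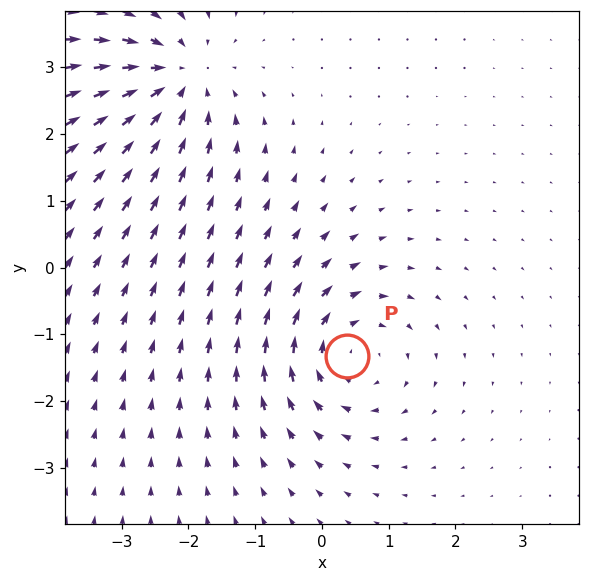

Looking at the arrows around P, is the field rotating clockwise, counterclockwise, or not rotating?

Near P at (0.4, -1.3) the arrows circulate clockwise. The curl (z-component) there is about -3; negative curl means clockwise rotation.

clockwise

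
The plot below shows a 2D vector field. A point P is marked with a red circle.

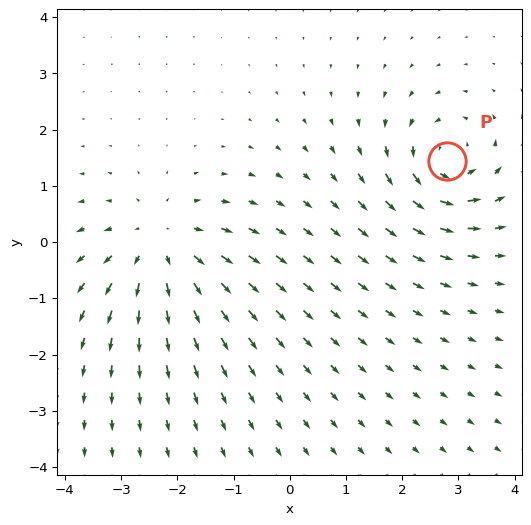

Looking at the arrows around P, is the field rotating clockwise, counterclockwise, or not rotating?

Near P at (2.8, 1.4) the arrows circulate counterclockwise. The curl (z-component) there is about +5; positive curl means counterclockwise rotation.

counterclockwise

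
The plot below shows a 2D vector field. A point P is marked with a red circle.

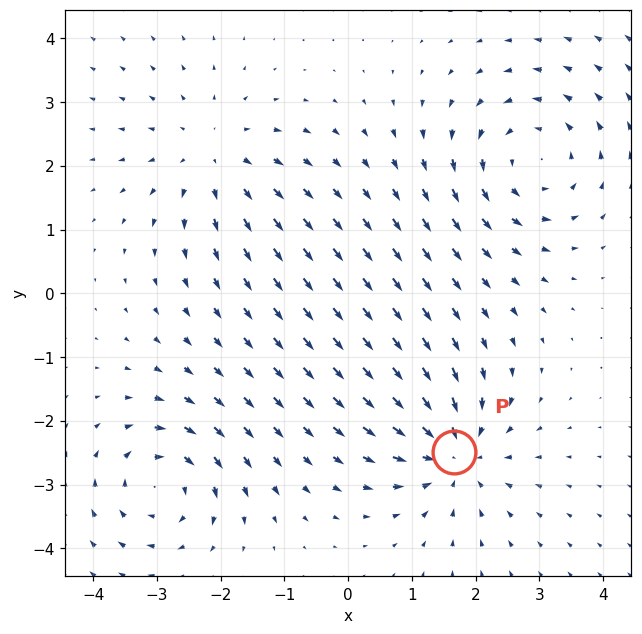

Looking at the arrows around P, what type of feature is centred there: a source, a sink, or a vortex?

sink

At P (1.7, -2.5) the arrows converge inward. Divergence about -6, curl ≈0 — negative divergence with near-zero curl is a sink.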